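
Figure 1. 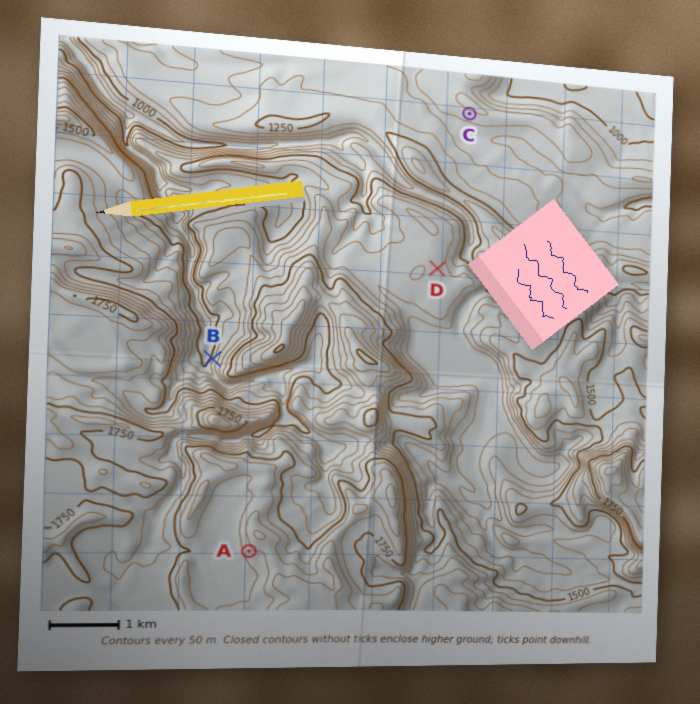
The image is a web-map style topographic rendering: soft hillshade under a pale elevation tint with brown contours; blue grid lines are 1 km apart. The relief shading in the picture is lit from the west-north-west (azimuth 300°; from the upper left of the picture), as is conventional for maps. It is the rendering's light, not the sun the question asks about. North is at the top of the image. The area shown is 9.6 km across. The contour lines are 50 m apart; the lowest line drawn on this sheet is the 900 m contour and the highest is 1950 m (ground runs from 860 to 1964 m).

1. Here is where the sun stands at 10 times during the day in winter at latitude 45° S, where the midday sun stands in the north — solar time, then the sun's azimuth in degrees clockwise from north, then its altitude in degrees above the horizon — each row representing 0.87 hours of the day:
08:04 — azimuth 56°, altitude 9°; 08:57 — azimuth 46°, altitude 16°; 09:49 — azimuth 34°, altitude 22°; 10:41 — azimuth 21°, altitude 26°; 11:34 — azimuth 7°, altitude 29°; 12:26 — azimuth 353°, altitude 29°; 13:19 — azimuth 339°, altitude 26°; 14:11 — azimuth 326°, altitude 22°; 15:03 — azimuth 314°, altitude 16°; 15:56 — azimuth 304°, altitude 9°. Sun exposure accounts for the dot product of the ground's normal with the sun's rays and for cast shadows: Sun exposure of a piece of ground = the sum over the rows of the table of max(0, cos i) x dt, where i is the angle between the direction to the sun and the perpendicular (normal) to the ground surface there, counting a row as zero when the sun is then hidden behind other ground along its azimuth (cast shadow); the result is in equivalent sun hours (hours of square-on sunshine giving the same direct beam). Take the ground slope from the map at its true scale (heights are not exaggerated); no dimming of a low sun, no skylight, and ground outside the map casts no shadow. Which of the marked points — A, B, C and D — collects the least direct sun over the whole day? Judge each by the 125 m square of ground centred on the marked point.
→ C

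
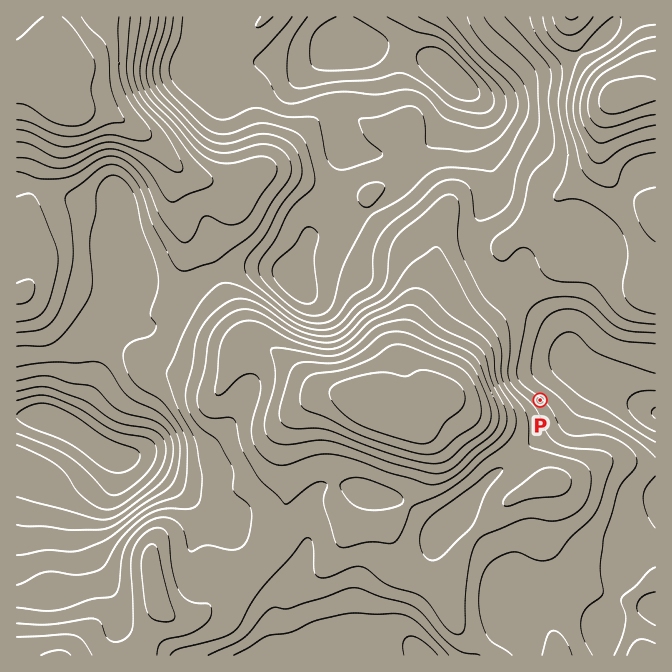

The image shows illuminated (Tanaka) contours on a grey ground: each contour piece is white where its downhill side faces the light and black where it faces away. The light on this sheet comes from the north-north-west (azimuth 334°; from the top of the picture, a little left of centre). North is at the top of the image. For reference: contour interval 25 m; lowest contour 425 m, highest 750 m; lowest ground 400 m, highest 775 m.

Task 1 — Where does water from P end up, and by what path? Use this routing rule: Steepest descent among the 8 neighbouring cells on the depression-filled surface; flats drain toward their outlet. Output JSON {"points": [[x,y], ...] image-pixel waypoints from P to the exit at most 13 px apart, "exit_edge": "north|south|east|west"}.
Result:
{"points": [[540, 400], [554, 387], [567, 373], [580, 375], [594, 383], [607, 388], [620, 397], [634, 403], [647, 408], [655, 412]], "exit_edge": "east"}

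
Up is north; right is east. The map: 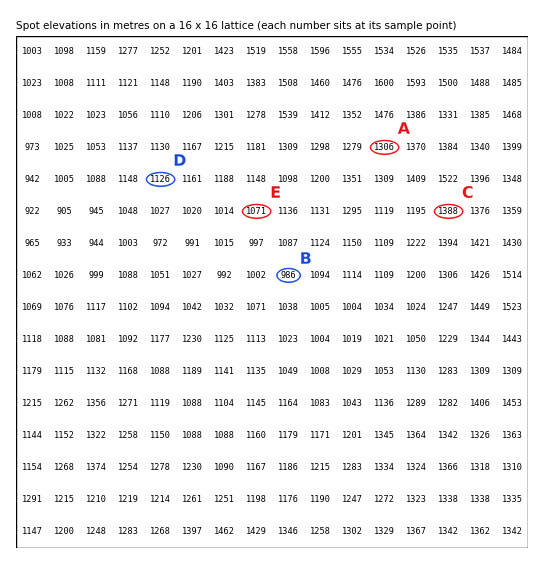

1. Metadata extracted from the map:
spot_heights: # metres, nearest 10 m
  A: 1310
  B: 990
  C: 1390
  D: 1130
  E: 1070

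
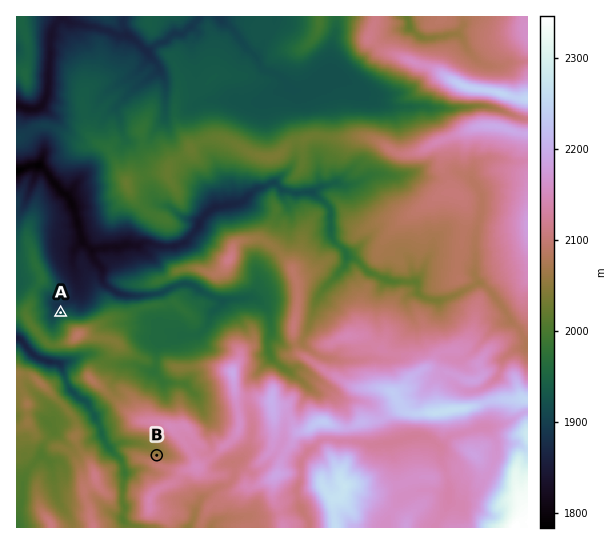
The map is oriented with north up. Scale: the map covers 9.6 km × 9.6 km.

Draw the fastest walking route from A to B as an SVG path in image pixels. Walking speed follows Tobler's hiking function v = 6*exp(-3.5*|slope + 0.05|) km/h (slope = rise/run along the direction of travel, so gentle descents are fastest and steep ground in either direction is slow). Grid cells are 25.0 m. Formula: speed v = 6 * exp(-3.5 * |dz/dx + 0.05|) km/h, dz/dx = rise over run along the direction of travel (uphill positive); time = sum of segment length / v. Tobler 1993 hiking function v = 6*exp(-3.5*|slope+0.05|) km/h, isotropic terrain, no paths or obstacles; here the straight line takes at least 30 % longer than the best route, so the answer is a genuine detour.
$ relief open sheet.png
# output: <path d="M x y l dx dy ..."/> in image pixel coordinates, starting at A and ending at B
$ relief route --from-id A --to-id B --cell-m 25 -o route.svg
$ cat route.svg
<path d="M61 313l2 1 2 0 16 8 8 0 4 3 8 16 5 5 3 5 0 16 4 8 0 26 10 21 0 3 3 5 1 1 16 8 6 6 2 5 6 5"/>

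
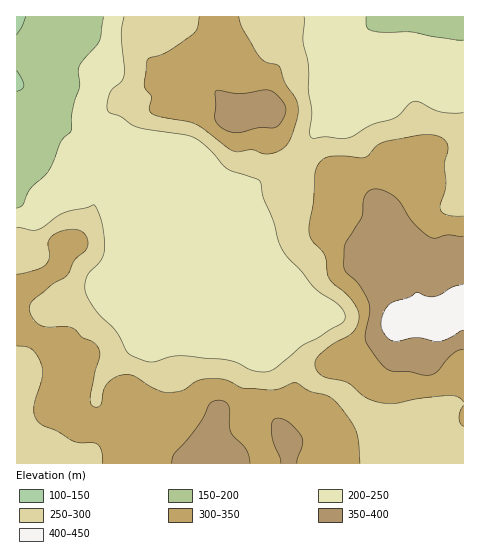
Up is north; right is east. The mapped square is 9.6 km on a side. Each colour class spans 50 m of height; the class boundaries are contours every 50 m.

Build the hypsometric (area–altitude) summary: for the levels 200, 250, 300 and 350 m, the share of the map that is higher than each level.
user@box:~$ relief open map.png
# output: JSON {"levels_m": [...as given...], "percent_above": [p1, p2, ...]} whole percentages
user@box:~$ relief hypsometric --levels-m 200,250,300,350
{"levels_m": [200, 250, 300, 350], "percent_above": [94, 62, 38, 11]}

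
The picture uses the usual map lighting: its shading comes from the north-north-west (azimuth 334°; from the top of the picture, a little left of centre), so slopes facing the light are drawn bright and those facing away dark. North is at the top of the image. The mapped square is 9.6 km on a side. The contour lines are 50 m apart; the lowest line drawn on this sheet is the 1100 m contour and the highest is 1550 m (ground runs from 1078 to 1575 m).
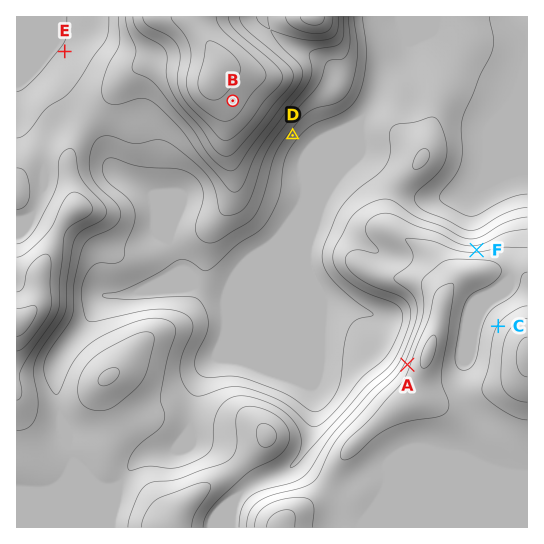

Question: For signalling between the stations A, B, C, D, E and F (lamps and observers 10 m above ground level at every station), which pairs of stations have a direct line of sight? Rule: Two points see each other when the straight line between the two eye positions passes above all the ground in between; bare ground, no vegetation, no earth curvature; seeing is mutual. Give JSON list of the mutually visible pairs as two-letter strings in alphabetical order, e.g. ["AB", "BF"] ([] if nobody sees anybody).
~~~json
["AB", "AD", "BC", "BF", "DF"]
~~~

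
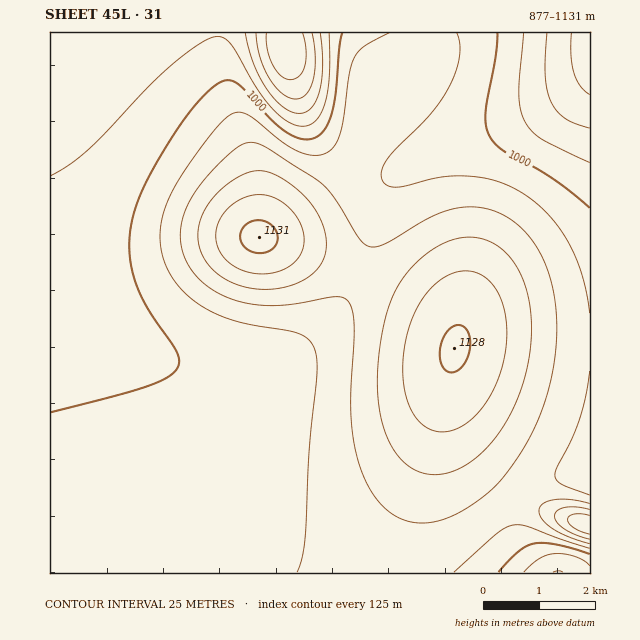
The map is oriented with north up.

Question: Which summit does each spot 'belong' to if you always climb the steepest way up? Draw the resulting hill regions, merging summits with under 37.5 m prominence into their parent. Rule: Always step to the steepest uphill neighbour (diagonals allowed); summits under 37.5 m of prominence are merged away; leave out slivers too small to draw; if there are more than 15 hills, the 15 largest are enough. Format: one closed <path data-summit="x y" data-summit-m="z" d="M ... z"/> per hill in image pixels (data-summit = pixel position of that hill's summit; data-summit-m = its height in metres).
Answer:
<path data-summit="454 348" data-summit-m="1128" d="M590 78l-24 19-28 15-106 41-27 14-11 9-12 19-8 38-12 33-21 40-17 21-22 20-22 16-23 10-22 4-23-1-32-9-37-17-29-19-32-31-18-24-14-24 0 320 492 1-18-23-8-19-2-15 6-17 11-12 15-9 11-2 33 0z"/><path data-summit="259 237" data-summit-m="1131" d="M590 32l-540 0 0 219 14 25 18 24 32 31 29 19 37 17 32 9 34 0 23-7 18-10 24-19 33-38 21-43 9-26 7-34 4-11 7-10 13-11 27-14 93-35 24-11 25-16 16-13z"/><path data-summit="588 524" data-summit-m="1120" d="M588 476l-31 0-11 2-15 9-12 15-5 14 5 24 8 14 16 19 47-1 0-94z"/>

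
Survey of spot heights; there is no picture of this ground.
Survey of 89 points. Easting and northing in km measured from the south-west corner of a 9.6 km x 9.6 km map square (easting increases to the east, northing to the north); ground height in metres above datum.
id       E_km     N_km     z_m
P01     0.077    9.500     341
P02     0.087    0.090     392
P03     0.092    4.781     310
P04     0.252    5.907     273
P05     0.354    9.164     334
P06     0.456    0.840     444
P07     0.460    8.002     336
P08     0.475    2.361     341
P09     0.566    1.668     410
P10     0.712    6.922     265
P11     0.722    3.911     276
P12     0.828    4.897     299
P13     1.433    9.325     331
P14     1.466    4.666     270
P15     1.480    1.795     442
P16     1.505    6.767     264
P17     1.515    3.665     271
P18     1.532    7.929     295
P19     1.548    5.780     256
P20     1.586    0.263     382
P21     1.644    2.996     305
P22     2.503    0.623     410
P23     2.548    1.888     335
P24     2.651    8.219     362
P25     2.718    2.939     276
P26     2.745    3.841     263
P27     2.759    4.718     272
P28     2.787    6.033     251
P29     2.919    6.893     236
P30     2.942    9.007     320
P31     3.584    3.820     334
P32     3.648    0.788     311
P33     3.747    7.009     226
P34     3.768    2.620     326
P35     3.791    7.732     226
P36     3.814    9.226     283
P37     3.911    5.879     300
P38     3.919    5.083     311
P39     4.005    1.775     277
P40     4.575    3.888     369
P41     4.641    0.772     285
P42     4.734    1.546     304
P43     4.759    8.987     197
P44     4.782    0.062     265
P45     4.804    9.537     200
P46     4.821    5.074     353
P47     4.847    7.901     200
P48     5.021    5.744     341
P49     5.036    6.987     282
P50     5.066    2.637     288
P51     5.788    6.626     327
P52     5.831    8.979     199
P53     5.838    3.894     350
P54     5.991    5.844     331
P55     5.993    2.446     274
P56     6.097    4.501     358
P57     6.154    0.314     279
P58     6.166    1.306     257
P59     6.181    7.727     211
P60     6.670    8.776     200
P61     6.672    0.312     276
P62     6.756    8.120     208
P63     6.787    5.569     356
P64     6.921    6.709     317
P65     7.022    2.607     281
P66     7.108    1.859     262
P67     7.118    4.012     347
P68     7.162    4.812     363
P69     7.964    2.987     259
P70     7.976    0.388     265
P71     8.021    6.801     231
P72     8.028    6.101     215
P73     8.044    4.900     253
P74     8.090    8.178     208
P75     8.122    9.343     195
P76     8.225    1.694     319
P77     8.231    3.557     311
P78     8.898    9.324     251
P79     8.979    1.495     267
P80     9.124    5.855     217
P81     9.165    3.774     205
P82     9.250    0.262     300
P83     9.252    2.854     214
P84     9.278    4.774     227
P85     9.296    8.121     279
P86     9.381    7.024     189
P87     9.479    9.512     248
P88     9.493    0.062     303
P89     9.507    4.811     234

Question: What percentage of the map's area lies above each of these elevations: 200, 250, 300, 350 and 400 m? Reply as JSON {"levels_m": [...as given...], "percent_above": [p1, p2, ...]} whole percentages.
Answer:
{"levels_m": [200, 250, 300, 350, 400], "percent_above": [94, 75, 38, 14, 3]}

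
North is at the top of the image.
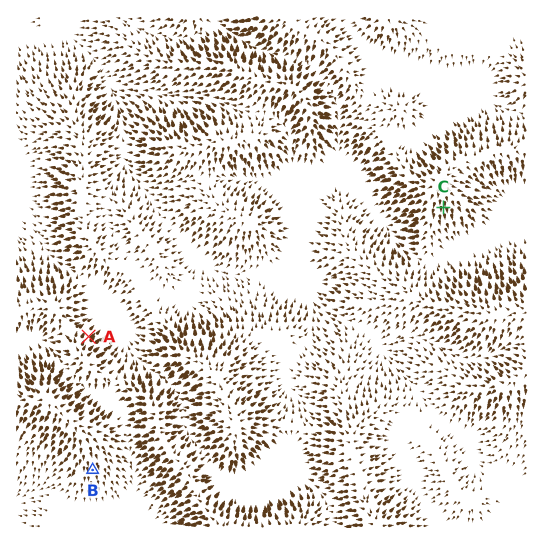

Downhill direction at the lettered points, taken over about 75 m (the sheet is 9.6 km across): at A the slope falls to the NE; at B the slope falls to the S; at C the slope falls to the S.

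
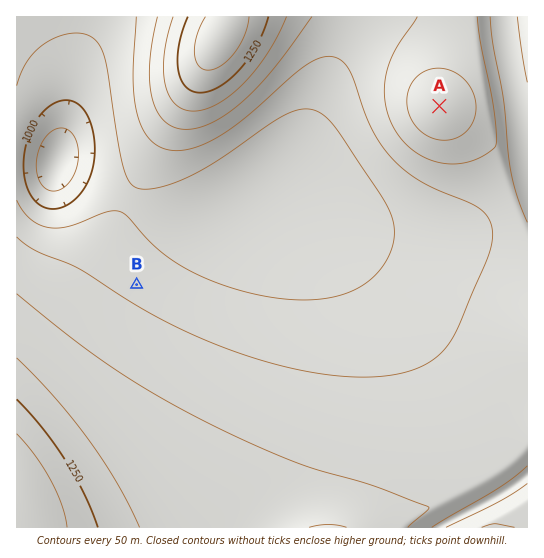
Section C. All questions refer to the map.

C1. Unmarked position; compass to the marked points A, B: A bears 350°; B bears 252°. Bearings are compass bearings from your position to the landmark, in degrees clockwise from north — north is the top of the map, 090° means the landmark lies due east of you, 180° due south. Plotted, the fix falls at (453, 182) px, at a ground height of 1120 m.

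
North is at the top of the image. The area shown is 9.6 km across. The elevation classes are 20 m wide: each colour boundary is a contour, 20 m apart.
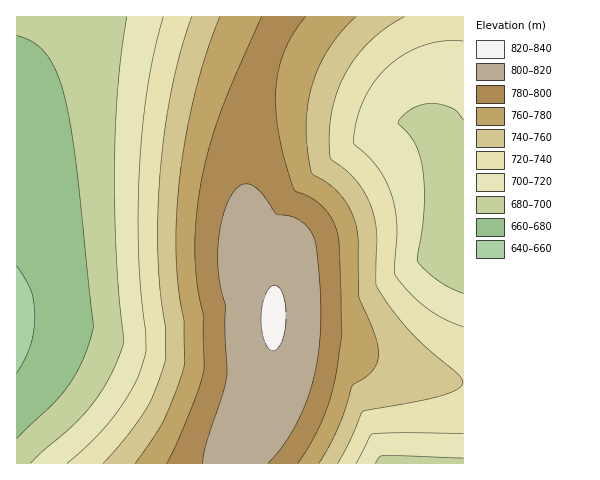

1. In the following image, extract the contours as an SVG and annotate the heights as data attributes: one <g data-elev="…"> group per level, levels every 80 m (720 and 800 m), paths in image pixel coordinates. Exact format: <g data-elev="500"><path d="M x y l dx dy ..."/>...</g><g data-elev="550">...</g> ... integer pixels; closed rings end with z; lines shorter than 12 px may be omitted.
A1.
<g data-elev="720"><path d="M356 463l14-26 2-3 32-1 59 0"/><path d="M463 327l-19-8-18-11-16-15-15-17-1-6 3-45-5-29-6-14-7-13-11-12-13-12-2-4 4-22 7-20 10-17 14-15 17-13 19-9 20-4 19 0"/><path d="M163 17l-8 33-7 37-5 38-4 43 0 85 2 41 5 38 0 21-9 26-18 30-23 28-29 26"/></g><g data-elev="800"><path d="M268 463l13-15 13-20 10-21 8-22 5-23 3-25 1-26-1-31-4-36-7-15-7-7-7-4-19-4-17-23-7-6-6-1-8 3-8 10-6 16-4 18-2 34 2 20 5 21 0 26 2 43-4 20-17 49-3 19"/></g>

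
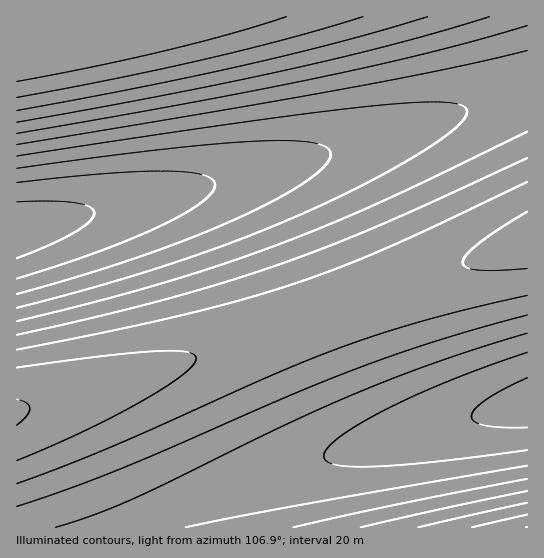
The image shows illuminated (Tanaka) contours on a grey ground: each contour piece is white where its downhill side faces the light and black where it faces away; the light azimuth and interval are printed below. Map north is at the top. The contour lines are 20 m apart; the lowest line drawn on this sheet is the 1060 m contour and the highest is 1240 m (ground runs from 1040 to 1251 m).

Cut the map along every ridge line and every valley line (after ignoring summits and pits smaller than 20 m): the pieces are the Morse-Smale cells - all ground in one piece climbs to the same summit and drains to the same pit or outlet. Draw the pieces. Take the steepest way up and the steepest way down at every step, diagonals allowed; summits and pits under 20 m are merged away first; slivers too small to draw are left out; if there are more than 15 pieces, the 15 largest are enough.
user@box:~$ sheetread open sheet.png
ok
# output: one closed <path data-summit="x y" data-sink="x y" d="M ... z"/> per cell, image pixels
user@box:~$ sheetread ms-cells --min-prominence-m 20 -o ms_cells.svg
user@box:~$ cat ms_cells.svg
<path data-summit="17 230" data-sink="17 411" d="M527 91l-144 46-112 32-122 31-131 28-2 2 0 180 74-19 87-27 292-103 58-18z"/><path data-summit="17 230" data-sink="49 39" d="M527 16l-510 0-1 213 133-29 122-31 112-32 144-46z"/><path data-summit="527 403" data-sink="17 411" d="M527 243l-58 18-292 103-160 47-1 116 106 1 7-7 168-56 126-36 104-25z"/><path data-summit="527 403" data-sink="527 527" d="M527 404l-104 25-126 36-168 56-6 6 404 1z"/>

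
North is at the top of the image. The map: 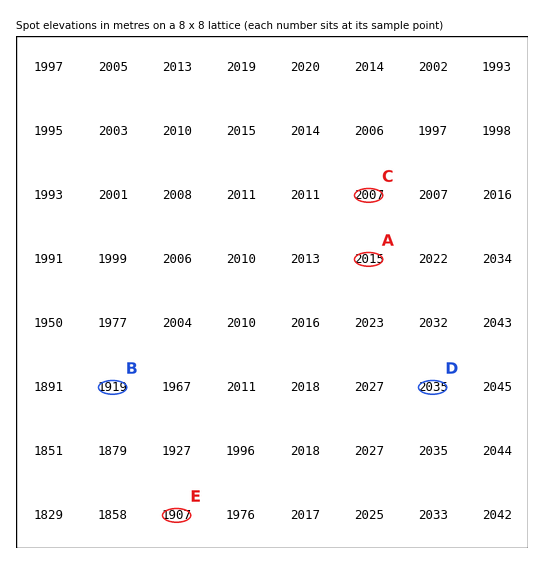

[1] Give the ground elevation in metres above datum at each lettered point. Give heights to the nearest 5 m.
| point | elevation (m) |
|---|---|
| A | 2015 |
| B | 1920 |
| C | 2005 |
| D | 2035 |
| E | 1905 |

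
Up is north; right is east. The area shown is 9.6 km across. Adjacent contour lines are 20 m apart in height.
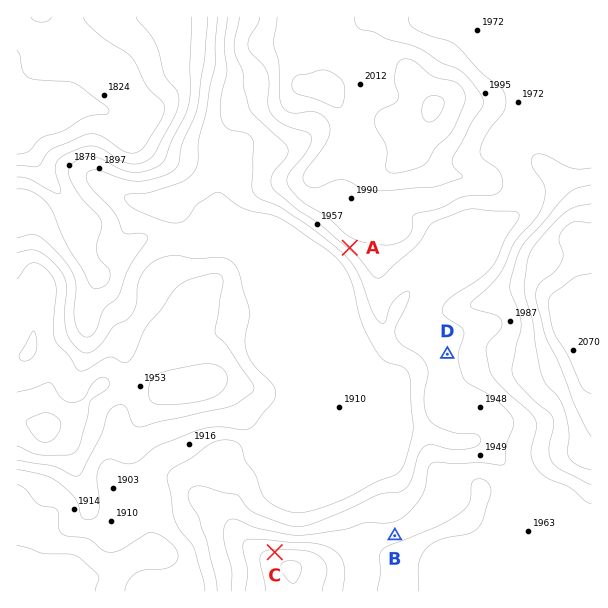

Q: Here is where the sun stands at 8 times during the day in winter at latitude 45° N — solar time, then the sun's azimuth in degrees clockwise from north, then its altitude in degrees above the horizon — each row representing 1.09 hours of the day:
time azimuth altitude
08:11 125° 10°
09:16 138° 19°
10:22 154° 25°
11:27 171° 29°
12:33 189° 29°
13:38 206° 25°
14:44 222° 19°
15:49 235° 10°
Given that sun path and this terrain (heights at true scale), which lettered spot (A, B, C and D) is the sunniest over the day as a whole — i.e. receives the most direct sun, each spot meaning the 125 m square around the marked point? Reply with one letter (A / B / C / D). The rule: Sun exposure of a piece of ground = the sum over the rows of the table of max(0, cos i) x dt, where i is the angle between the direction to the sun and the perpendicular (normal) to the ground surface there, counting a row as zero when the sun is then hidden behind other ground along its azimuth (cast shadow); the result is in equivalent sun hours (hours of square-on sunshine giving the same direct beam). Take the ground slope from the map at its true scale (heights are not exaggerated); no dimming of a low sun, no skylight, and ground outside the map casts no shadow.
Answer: A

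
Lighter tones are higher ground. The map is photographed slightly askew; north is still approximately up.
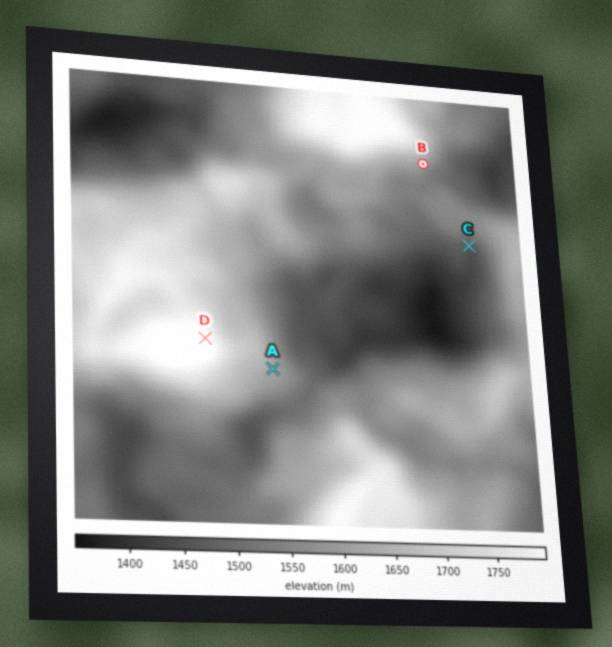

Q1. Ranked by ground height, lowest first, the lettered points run C A B D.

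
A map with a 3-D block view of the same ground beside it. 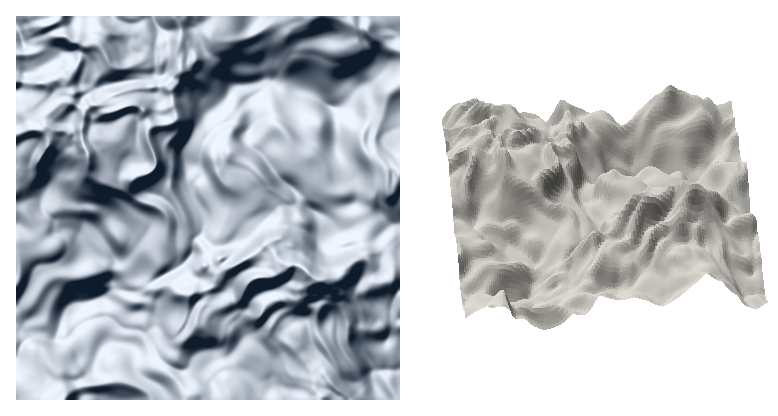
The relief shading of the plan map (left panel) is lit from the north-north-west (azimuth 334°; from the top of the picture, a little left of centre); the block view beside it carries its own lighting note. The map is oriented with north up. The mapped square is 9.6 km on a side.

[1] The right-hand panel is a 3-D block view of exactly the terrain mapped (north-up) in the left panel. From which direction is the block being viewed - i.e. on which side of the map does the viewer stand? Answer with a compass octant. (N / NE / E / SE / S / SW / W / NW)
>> S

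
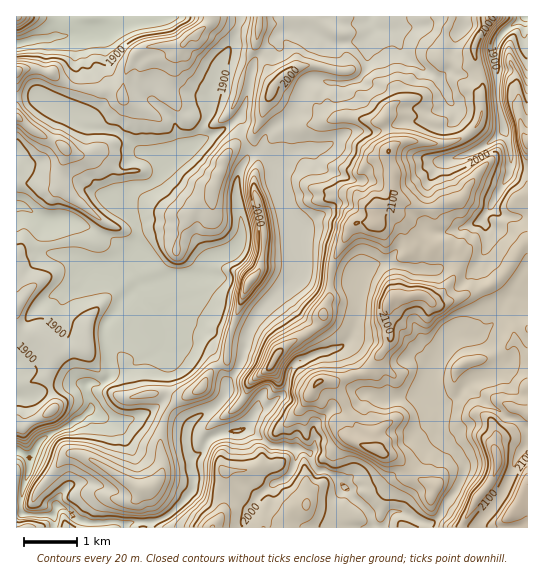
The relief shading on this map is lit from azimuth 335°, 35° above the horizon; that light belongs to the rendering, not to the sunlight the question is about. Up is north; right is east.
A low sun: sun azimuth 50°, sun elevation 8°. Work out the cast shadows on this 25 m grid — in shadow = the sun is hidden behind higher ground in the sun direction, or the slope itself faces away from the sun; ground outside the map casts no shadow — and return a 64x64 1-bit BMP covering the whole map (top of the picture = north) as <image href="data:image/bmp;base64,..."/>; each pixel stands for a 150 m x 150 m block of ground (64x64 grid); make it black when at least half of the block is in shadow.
<image width="64" height="64" href="data:image/bmp;base64,Qk0+AgAAAAAAAD4AAAAoAAAAQAAAAEAAAAABAAEAAAAAAAACAAATCwAAEwsAAAIAAAAAAAAA////AAAAAAAEfgAAAAAACOX/gAAAAHMA5x4AAAAI84DGAAcAADBhgEAEB4AAIcGCQ/gHgADxAYJj8AOAAfwB4DHAA4AH/gHwOQABgA/8AfCYAACAH/gB8IAAAAH/wADgkAAAA1eAAMAYAAAABwAAAAAAAAAGAABBAHwAQewAAAwAfABn+AAAEABwAD/wAAAAAAAAP+AAAAAAQAAfoAAAAAAAAB8AAAAAAAAATgAAAAAAAABHAAAAAAAAAMMAAAAAAAAAQAA8AAAAAAHgADwAAAAAAeAAPCAAAAAB4AgcIAAAAADwABwgAAAAAHAADAAAAAAAeBwEAAAAAAB4HgAAAAAAAHgeAAAAAABweB4AAAAAAHB8DgAAAAAAYH4PHAAAAABAfgc8AAAAAAA+B5gAAADwAD4DgAAAB8AAPgOAAAA/gAA8H4AAAHcAADwf4AAAYAAAHBAAAAAAAAAcEAAAAAAAAAgAQAAAAAAACABAAAYAAAAAAAAABxwAAAAAIBAH+AAAAAAgGA/gAAAAAAAAH8AAAAAAeAAOgAAADAB4AA4AAAAMAAAADgAAAAwAAAAMAAAABgAAAAwYAAAGAAAADDgAAAYAAAAMMAAAAAOAAAgAAAAAAAAYHAAAAAAAAAAMAAAAGAAAAAgAAAAcAAAAAAAAAAwAAAAAAAAADAAAAMAAAAIEAAAAYA=="/>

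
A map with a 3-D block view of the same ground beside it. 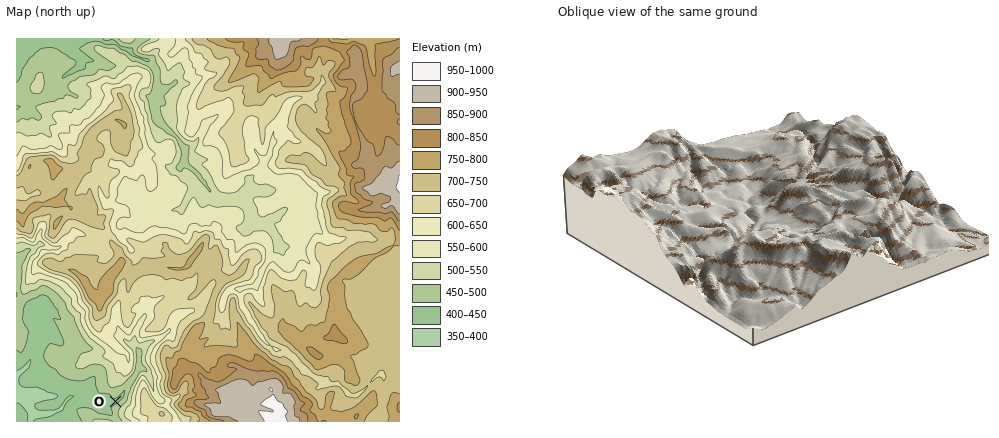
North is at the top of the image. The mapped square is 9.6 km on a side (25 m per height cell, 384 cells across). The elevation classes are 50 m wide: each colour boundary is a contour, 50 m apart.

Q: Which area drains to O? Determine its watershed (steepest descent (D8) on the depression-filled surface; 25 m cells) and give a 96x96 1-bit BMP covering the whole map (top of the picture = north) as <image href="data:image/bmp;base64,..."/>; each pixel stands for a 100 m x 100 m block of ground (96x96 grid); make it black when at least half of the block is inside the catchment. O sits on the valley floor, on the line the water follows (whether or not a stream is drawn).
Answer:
<image width="96" height="96" href="data:image/bmp;base64,Qk2+BAAAAAAAAD4AAAAoAAAAYAAAAGAAAAABAAEAAAAAAIAEAAATCwAAEwsAAAIAAAAAAAAA////AAAAAAAAAAAAD////8AAAAAAAAAAD////8AAAAAAAAAOH////8AAAAAAAAA/v////8AAAAAAAAB//////4AAAAAAAAB/////wAAAAAAAAAB/////AAAAAAAAAAB/////AAAAAAAAAAB///+DAAAAAAAAAAB///8AAAAAAAAAAAB///4AAAAAAAAAAAB///wAAAAAAAAAAAB///gAAAAAAAAAAAA//+AAAAAAAAAAAAA//8AAAAAAAAAAAAAf/8AAAAAAAAAAAAAP/8AAAAAAAAAAAAAf/8AAAAAAAAAAAAA//+AAAAAAAAAAAAB//+AAAAAAAAAAAAH//+AAAAAAAAAAAAP///AAAAAAAAAAAAf///gAAAAAAAAAAA////wAAAAAAAAAAA////4AAAAAAAAAAA////8AAAAAAAAAAA////8AAAAAAAAAAAf///+AAAAAAAAAAAf///+AAAAAAAAAAAf///+AAAAAAAAAAAf///+AAAAAAAAAAAP////AAAAAAAAAAAH////AAAAAAAAAAAH////gAAAAAAAAAAH////gAAAAAAAAAAH////wAAAAAAAAAAD////gAAAAAAAAAAD////AAAAAAAAAAABh/j+AAAAAAAAAAAAAAB+AAAAAAAAAAAAAAA8AAAAAAAAAAAAAAAYAAAAAAAAAAAAAAAAAAAAAAAAAAAAAAAAAAAAAAAAAAAAAAAAAAAAAAAAAAAAAAAAAAAAAAAAAAAAAAAAAAAAAAAAAAAAAAAAAAAAAAAAAAAAAAAAAAAAAAAAAAAAAAAAAAAAAAAAAAAAAAAAAAAAAAAAAAAAAAAAAAAAAAAAAAAAAAAAAAAAAAAAAAAAAAAAAAAAAAAAAAAAAAAAAAAAAAAAAAAAAAAAAAAAAAAAAAAAAAAAAAAAAAAAAAAAAAAAAAAAAAAAAAAAAAAAAAAAAAAAAAAAAAAAAAAAAAAAAAAAAAAAAAAAAAAAAAAAAAAAAAAAAAAAAAAAAAAAAAAAAAAAAAAAAAAAAAAAAAAAAAAAAAAAAAAAAAAAAAAAAAAAAAAAAAAAAAAAAAAAAAAAAAAAAAAAAAAAAAAAAAAAAAAAAAAAAAAAAAAAAAAAAAAAAAAAAAAAAAAAAAAAAAAAAAAAAAAAAAAAAAAAAAAAAAAAAAAAAAAAAAAAAAAAAAAAAAAAAAAAAAAAAAAAAAAAAAAAAAAAAAAAAAAAAAAAAAAAAAAAAAAAAAAAAAAAAAAAAAAAAAAAAAAAAAAAAAAAAAAAAAAAAAAAAAAAAAAAAAAAAAAAAAAAAAAAAAAAAAAAAAAAAAAAAAAAAAAAAAAAAAAAAAAAAAAAAAAAAAAAAAAAAAAAAAAAAAAAAAAAAAAAAAAAAAAAAAAAAAAAAAAAAAAAAAAAAAAAAAAAAAAAAAAAAAAAAAAAAAAAAAAAAAAAAAAAAAAAAAAAAAAAAAAAAAAAAAAAAAAAAAAAAAAAAAAAAAAAAAAAAAAAAAAAAAAAAAAAAAAAAAAAAAAAAAAAAAAAAAAAAAAAAAAAAAAA="/>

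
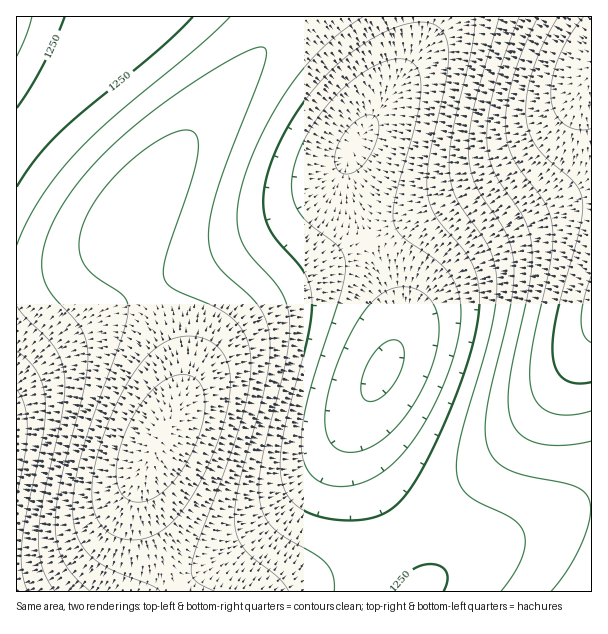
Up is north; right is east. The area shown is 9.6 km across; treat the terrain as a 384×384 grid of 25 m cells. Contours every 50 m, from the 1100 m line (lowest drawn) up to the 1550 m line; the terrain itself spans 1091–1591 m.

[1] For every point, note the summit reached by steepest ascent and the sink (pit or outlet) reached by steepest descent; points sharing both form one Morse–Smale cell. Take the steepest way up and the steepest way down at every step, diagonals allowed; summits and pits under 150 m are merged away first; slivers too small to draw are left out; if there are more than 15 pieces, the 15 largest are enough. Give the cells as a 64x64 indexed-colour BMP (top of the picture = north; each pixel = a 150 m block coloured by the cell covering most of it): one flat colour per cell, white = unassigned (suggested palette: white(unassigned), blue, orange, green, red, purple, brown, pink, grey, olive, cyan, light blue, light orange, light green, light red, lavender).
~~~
<image width="64" height="64" href="data:image/bmp;base64,Qk12CAAAAAAAAHYAAAAoAAAAQAAAAEAAAAABAAQAAAAAAAAIAAATCwAAEwsAABAAAAAAAAAA////ALR3HwAOf/8ALKAsACgn1gC9Z5QAS1aMAMJ34wB/f38AIr28AM++FwDox64AeLv/AIrfmACWmP8A1bDFADMzMzMzMzMzMyIiIiIiIiIiIiIiIiIhERERERERERERMzMzMzMzMzMyIiIiIiIiIiIiIiIiIiEREREREREREREzMzMzMzMzMzIiIiIiIiIiIiIiIiIiIRERERERERERETMzMzMzMzMzIiIiIiIiIiIiIiIiIiIRERERERERERERMzMzMzMzMzMiIiIiIiIiIiIiIiIiIhEREREREREREREzMzMzMzMzMiIiIiIiIiIiIiIiIiIhERERERERERERETMzMzMzMzMyIiIiIiIiIiIiIiIiIiERERERERERERERMzMzMzMzMzIiIiIiIiIiIiIiIiIiEREREREREREREREzMzMzMzMzIiIiIiIiIiIiIiIiIiERERERERERERERETMzMzMzMzMiIiIiIiIiIiIiIiIiIRERERERERERERERMzMzMzMzMyIiIiIiIiIiIiIiIiIREREREREREREREREzMzMzMzMzIiIiIiIiIiIiIiIiIhERERERERERERERETMzMzMzMzMiIiIiIiIiIiIiIiIhERERERERERERERERMzMzMzMzMyIiIiIiIiIiIiIiIiEREREREREREREREREzMzMzMzMzMiIiIiIiIiIiIiIiERERERERERERERERETMzMzMzMzMyIiIiIiIiIiIiIiIRERERERERERERERERMzMzMzMzMzMiIiIiIiIiIiIiIhEREREREREREREREREzMzMzMzMzMyIiIiIiIiIiIiIiERERERERERERERERETMzMzMzMzMzMiIiIiIiIiIiIiIRERERERERERERERERMzMzMzMzMzMyIiIiIiIiIiIiIhEREREREREREREREREzMzMzMzMzMzMiIiIiIiIiIiIiIRERERERERERERERETMzMzMzMzMzMyIiIiIiIiIiIiIhERERERERERERERERMzMzMzMzMzMzIiIiIiIiIiIiIiIREREREREREREREREzMzMzMzMzMzMiIiIiIiIiIiIiIhERERERERERERERETMzMzMzMzMzMyIiIiIiIiIiIiIiIRERERERERERERERMzMzMzMzMzMzIiIiIiIiIiIiIiIhEREREREREREREREzMzMzMzMzMzMiIiIiIiIiIiIiIiIRERERERERERERETMzMzMzMzMzMiIiIiIiIiIiIiIiIhERERERERERERERMzMzMzMzMzMyIiIiIiIiIiIiIiIiEREREREREREREREzMzMzMzMzMyIiIiIiIiIiIiIiIiIRERERERERERERETMzMzMzMzMzIiIiIiIiIiIiIiIiIhERERERERERERERMzMzMzMzMzIiIiIiIiIiIiIiIiIiEREREREREREREREzMzMzMzMzMiIiIiIiIiIiIiIiIiIRERERERERERERETMzMzMzMzMiIiIiIiIiIiIiIiIiIhERERERERERERERMzMzMzMzMyIiIiIiIiIiIiIiIiIhEREREREREREREREzMzMzMzMyIiIiIiIiIiIiIiIiIiERERERERERERERETMzMzMzMzIiIiIiIiIiIiIiIiIiERERERERERERERERMzMzMzMzMiIiIiIiIiIiIiIiIiIREREREREREREREREzMzMzMzMiIiIiIiIiIiIiIiIiIhERERERERERERERETMzMzMzMyIiIiIiIiIiIiIiIiIhERERERERERERERERMzMzMzMzIiIiIiIiIiIiIiIiIiEREREREREREREREREzMzMzMzMyIiIiIiIiIiIiIiIiERERERERERERERERETMzMzMzMzIiIiIiIiIiIiIiIiIRERERERERERERERERMzMzMzMzMyIiIiIiIiIiIiIiIREREREREREREREREREzMzMzMzMzMiIiIiIiIiIiIiIhERERERERERERERERETMzMzMzMzMyIiIiIiIiIiIiIiERERERERERERERERERMzMzMzMzMzMiIiIiIiIiIiIiIREREREREREREREREREzMzMzMzMzMzIiIiIiIiIiIiIhERERERERERERERERETMzMzMzMzMzMyIiIiIiIiIiIiERERERERERERERERERMzMzMzMzMzMzIiIiIiIiIiIiIhERERERERERERERERFDMzMzMzMzMzMyIiIiIiIiIiIiEREREREREREREREREUQzMzMzMzMzMzMiIiIiIiIiIiIhERERERERERERERERRDMzMzMzMzMzMzIiIiIiIiIiIiIRERERERERERERERFEQzMzMzMzMzMzMyIiIiIiIiIiIhEREREREREREREREUREMzMzMzMzMzMzMiIiIiIiIiIiIRERERERERERERERRERDMzMzMzMzMzMyIiIiIiIiIiIiERERERERERERERFEREQzMzMzMzMzMzMiIiIiIiIiIiIREREREREREREREUREREMzMzMzMzMzMzIiIiIiIiIiIiERERERERERERERRERERDMzMzMzMzMzMyIiIiIiIiIiIhERERERERERERFEREREMzMzMzMzMzMzMiIiIiIiIiIiEREREREREREREURERERDMzMzMzMzMzMzIiIiIiIiIiIhERERERERERERREREREQzMzMzMzMzMzMyIiIiIiIiIiERERERERERERFEREREREMzMzMzMzMzMzIiIiIiIiIiIREREREREREREURERERERDMzMzMzMzMzMyIiIiIiIiIhERERERERERER"/>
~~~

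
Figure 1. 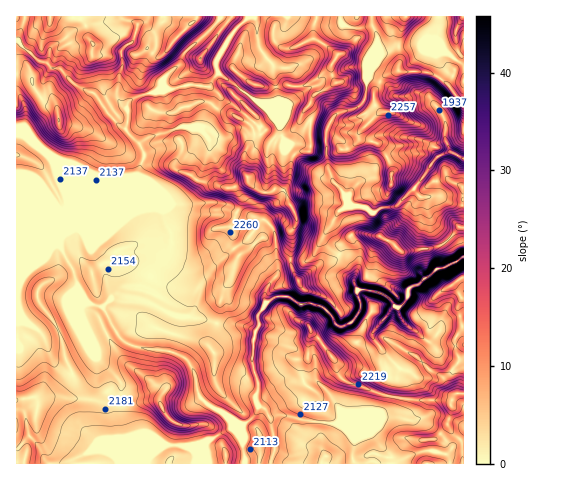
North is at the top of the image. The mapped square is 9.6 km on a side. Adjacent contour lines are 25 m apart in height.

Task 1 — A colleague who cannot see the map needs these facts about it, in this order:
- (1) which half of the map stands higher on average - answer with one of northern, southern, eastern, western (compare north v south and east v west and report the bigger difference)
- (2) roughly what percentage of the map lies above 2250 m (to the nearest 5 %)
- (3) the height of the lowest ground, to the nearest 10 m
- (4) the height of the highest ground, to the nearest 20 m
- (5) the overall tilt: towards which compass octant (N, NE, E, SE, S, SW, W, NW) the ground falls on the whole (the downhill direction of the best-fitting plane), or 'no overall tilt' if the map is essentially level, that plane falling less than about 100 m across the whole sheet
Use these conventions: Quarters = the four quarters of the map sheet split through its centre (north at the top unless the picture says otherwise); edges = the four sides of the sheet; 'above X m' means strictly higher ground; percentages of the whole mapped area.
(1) Taken as a whole, the northern half is higher than the southern.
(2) About 20 % of the map lies above 2250 m.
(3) The lowest point is down at roughly 1810 m.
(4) The highest point reaches roughly 2440 m.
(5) On the whole the ground falls towards the south-east.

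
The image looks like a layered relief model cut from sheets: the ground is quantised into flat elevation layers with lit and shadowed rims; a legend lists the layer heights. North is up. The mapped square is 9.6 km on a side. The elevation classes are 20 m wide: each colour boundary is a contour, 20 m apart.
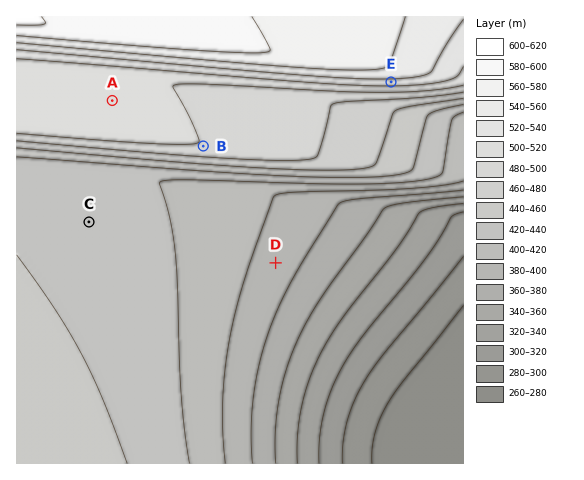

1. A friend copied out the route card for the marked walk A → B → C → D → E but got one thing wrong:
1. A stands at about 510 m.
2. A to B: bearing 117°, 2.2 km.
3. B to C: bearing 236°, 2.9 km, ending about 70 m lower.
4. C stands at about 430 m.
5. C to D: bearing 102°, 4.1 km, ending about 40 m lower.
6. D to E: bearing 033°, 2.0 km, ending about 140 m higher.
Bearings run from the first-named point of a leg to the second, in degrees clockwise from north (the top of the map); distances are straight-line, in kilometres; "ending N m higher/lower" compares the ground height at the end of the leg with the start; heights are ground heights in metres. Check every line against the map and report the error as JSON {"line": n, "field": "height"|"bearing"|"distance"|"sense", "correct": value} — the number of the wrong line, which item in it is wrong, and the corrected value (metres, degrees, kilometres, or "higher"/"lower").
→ {"line": 6, "field": "distance", "correct": 4.6}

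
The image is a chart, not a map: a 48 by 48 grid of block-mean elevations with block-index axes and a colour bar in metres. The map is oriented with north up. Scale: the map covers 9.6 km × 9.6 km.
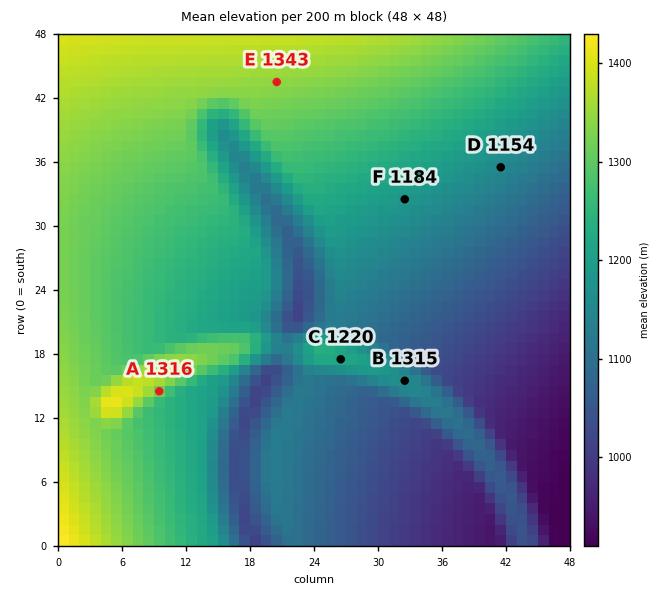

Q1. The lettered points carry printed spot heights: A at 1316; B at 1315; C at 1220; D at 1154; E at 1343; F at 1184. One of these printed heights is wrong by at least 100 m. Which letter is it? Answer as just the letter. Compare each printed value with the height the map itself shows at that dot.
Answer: B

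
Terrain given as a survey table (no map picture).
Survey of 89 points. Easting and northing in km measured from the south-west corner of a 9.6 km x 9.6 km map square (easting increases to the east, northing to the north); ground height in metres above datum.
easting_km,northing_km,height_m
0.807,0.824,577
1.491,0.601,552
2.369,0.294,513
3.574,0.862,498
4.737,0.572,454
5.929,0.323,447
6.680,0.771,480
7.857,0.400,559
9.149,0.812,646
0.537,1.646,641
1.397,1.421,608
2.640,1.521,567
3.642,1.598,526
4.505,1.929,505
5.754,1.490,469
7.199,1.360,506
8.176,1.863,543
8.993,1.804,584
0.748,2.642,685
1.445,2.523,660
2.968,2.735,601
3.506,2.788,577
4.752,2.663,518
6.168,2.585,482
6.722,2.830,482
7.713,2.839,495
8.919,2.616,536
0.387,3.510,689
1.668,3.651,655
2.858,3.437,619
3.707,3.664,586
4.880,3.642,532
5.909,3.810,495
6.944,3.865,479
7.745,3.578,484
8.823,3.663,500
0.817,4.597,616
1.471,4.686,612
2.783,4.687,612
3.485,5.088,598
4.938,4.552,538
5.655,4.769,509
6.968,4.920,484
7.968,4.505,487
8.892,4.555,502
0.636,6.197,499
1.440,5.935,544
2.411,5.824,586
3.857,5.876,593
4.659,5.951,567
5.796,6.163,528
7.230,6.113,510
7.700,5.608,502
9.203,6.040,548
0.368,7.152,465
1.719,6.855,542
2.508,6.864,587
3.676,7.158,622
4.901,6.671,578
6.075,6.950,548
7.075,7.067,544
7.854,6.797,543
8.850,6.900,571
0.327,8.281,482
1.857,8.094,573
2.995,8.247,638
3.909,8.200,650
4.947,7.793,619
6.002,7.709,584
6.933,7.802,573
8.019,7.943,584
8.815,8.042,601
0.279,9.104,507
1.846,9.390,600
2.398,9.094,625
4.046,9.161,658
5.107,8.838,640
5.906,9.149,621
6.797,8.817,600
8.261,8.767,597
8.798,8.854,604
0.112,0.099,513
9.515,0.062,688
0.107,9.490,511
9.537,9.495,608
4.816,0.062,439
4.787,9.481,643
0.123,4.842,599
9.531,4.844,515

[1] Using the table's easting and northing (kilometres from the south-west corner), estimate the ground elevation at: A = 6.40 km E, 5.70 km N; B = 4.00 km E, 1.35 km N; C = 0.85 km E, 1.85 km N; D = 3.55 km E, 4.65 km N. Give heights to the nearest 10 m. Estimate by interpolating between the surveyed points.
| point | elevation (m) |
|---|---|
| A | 500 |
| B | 500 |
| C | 650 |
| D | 600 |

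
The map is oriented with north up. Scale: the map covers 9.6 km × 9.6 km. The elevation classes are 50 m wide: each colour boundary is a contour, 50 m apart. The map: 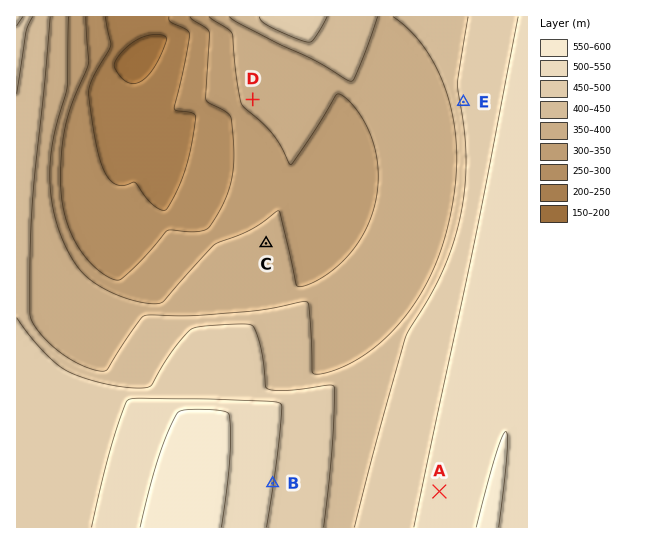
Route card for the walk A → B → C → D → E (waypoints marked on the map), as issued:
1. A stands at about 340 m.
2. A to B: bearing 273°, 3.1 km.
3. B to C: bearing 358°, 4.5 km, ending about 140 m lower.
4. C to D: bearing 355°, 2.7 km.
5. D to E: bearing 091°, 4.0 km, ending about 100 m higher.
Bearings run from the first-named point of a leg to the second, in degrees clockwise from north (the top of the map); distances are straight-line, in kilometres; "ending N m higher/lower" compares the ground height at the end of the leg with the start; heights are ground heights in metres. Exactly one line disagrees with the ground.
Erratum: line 1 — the height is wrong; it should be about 520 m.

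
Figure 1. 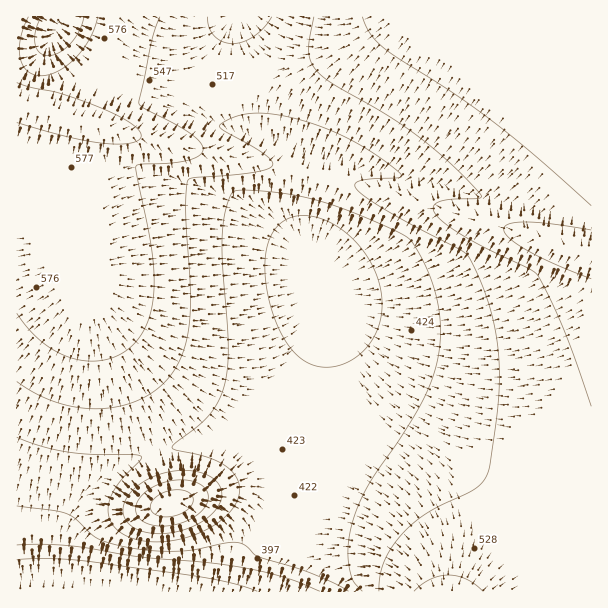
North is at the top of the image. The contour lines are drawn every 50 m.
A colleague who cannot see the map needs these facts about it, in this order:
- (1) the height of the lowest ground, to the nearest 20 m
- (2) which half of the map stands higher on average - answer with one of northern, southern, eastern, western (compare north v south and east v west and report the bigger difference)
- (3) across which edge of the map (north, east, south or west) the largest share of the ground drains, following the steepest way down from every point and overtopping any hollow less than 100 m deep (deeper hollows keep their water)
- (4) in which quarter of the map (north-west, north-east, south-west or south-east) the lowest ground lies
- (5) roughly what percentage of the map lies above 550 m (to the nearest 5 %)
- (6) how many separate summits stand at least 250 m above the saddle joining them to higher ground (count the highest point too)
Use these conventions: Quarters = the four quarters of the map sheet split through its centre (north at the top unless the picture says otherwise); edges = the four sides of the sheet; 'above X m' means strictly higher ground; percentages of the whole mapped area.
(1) About 260 m is the lowest elevation on the sheet.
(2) The northern half stands higher on average than the southern half.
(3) Drainage is mainly to the south: more ground falls towards that edge than towards any other.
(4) The lowest ground is in the south-west quarter.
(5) Roughly 30 % of the ground is higher than 550 m.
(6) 1 summit rises at least 250 m above its surroundings.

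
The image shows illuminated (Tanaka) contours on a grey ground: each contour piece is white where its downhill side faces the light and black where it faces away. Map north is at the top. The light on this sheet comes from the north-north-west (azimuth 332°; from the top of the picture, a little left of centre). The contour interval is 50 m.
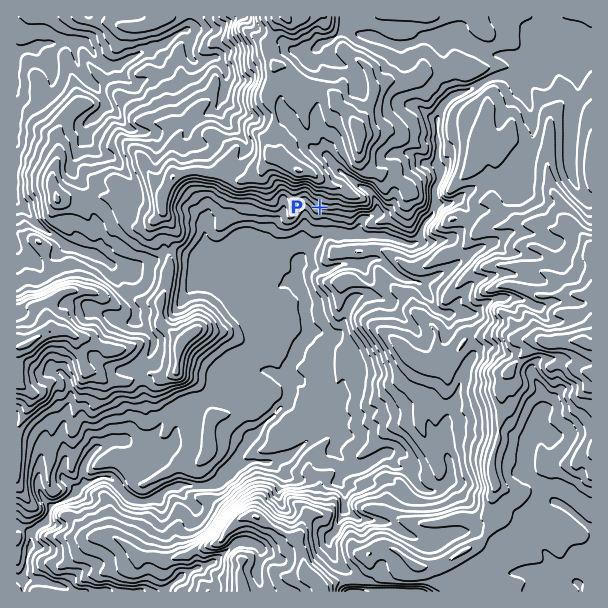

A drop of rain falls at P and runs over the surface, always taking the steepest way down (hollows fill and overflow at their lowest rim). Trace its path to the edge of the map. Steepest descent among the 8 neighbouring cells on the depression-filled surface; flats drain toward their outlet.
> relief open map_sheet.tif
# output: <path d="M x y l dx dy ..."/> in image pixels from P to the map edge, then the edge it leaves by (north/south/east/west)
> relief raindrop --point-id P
<path d="M320 207l0 32-20 19 0 9-3 5 2 3 0 15 6 7 0 15 1 2 0 9 2 1 0 12-8 8-3 12-7 7-2 3 0 23 2 1 0 5-2 1-1 6-5 5-1 0 0 1-12 12-2 0-12 14-1 0 0 3-8 7-1 5-9 9 0 1-5 5-1 4-2 0-13 14-2 0-6 4-16 0-2-1-10 0-3 3-6 0-3 1-11 11-6 0-1 1-12 0-11-6-16-18-9 0-2 2-6 1-4 5-2 0-13 13-3 0-5 3-12 3-4 5-3 12-5 4-4 2-6 6-2 9-3 4 0 14-1 1 0 5-3 6-3 3-3 0"/>
exit: west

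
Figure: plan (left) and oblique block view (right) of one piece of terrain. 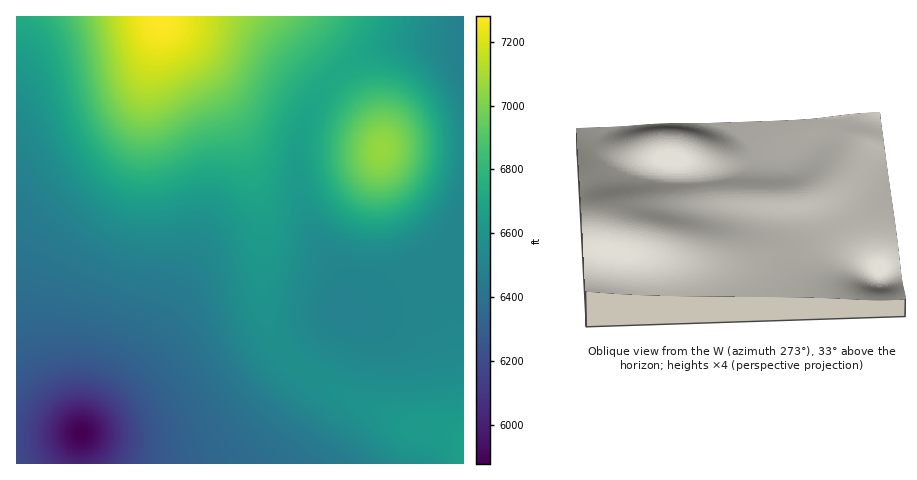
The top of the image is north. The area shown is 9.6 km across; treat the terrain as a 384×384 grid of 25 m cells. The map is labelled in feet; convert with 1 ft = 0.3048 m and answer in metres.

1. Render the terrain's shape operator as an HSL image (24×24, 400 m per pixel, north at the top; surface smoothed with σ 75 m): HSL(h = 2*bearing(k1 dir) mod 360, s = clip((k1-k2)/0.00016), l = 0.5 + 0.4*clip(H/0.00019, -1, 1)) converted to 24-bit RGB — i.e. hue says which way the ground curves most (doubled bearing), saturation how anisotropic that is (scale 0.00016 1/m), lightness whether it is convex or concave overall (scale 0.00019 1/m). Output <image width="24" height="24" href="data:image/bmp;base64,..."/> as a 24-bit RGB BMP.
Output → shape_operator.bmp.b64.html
<image width="24" height="24" href="data:image/bmp;base64,Qk32BgAAAAAAADYAAAAoAAAAGAAAABgAAAABABgAAAAAAMAGAAATCwAAEwsAAAAAAAAAAAAAYtQ3AvgHALl3BAt5sgB/9gAN114ztH9Vn4ZokoVxi4J2iH13iHZzi21sjmVkkV5dkFtbjGBlhmqAi2+aoImKZqCwL43OHqHkxt4suucAO1oIFBcfSzAJ4bQA4cknuq9RoZxmk45wi4N0inVxjWlrkl9ilFpbkV1dimptcnqNZpamWrDAgaW7covBO4DWIJDf2Ycx8EYAjQEjDAkqA4ErP+wAhd0tkrdTj59njpFxintzjWlvlF1pllljkWRnjHV5cZieY625WrrLVr/PYbTCeXquXG60IjzAyUJE7Rdo6ADoCQDQANnmFO9uP8xEa65afJprhop1iW92kmB3l1tykWt0eZOLbLCsYcLGXMHMXLbEYqWybJOaeHeKjnSJKT2ltVV9zD+vpijhIx3pJ53hPc20U7Z+ZKJucJFwg354jGiHll2Ik2uCe5iGarqgX8u6XcbEY6yybpGYc36GgnZwhn1rjodpPHGYo2SRq1mwh0+7T0u/UIK6WamvY6OQbJiAdIuAd3GGhGCRkWOWf5N9bbqAXcyUXL+jaaCbc4GGhG1sh2xmh3VniYRpjI9pXpBfl26TkmidgGSiZ2OjZnugapCbbpWPco+Fc4aIbGmLc12Uf3CRgqd3acphU8RnYZx9f291hWRmiGdjh3JohoBuhYlwhYxviYxvjXSPiHGSgG+UdXCTcnmQdYaNdouHdYmDcYCIY2aOY12Ud36Plrdtk8xacrJSYIJfd2dphGZqhXFtg390gIV1f4h1gol1hoh1iHeKhXWMgnSMf3aKfXmGfIKDeYV7doZ8cIGHYWyOXWWSdpB+rL1ntMlcj59lanF9ZGx9bn51gYF3foN5fIV4fYZ4gIZ4g4R5hXiHhnaJh3WJiHaGhXh+hX94g4d2d4d0b4aDYHWNXW+QdpFzuL5kw8ZelJluZm2HX2iMbXeHd4SBeYV6e4V6fYV6foR7gIN8hXiGiHWIiXKFinF+i3ByjX5vjo5ufI1ua4h4Xn+MW3aOcZBwu71ixsRflZlxZXCLXmWNilpamolDiqI7a5pOdIlyfYN8fYJ9hnaGiXKHjG2Dj2p5kmloln1mmJVlgZVmZo1sXImMWXyMa45utbxgxcdflZtyYmGMljF3qiQdwoUWrssOT8QIFLQYWZVrfIN/hnSHi22JkGeElWJ2mmBfoH1do51dh59eYJNgWouFV36JZo5qqbxbusdekZtyjDCfsg2Lyhk15H4b3eoaYOQOAtEZA7pbWZWChnCJjmeNlF+Im1p4o1haq31Xr6VXj6lYYpddWomAVn+FXpJglMFUpcZdnptkgQK1zQXK4CZv4HtM4tpUg+FBEuZAAMqCC7WjhGyKjmGRmVeQoVN9rFJZtX5Uua5VlbFXX5pdWIuMVXyMXZxrfcZTi8RbWUalVgCzpwTe2Uur24l738yIqdZ8TdZ+Cd7CAKG3gGeMiVqUnVCcpk6HslFevYFWw7VYnLdbXp1gVYiPU4SQWKZkd8lSgL1ZMTaiJQCtYwzexmrM1Z+d38yrydOmgsOrJLfeAHnFemONgVSXlUqgqkyWtFZpwoheybpgp7tjZptpVYGQU4yTVK9ccslRd7JdLEigAA+mEBfYhXq+y7ev4NG51sy2oKe7Rm3QADzTb16NdE6Yhkaiqk2nsl92xJBozrxqtLxtcpR0WXaQVpWWU7ZZbMVTb6RiO1+XADyeCW3TZrPEscil3tay2sGvxZi3eU7OGQfSYFqOY0qZckSjl1CorWuCxJpy0LtzvLJ1kYF6YGyQXJqQVbpaZrtYapRrWGiIAGWdALDIMdyqf9J51NyU3LeU0H2WwkDUZgvNVFyPUEaaXEKiflSkpXWHxaJ307hzwJ9ym3N+a2qPY6CHW7ljY6tib4eDaWWDGo2fALSYBOdvQ+Y5u+Fg3rVo2FVa2iWnoA3CTmSSQkmaSEKfalmcnXl8xqVx2K9pxpNmpG5zeHuQaqiFZrJ0cJZ7dGuFcmaEXYiJALRyAMlDFO8Cm+0g48My3UwpyRxksBWgSGiTQVCVREqVYF6Nl4d0xqhl2apgyJFlooR7gZqUc6ySdaCMeXGNgWKNemqFc4N/TJ1uAMAtE8oAddkG08wUw14crx42lUV5Rl6PQ1CLSVOJYW2EjpRwvbNqzLNxvaOCoqOThaiqf6ClgnWZlV6akV6UgnGFdod8bZJ4WZ1qL7AoXLUXnq4eoHcxj2NVcImBREGTREyKR1+OVISYa6SOibWAqbySqLOgmqKuiIesmnOorFamp1CbmGGPh3mDeIt5b5JyZ5RsZJRtYpRvZJFyao5/bY2Fb4uE"/>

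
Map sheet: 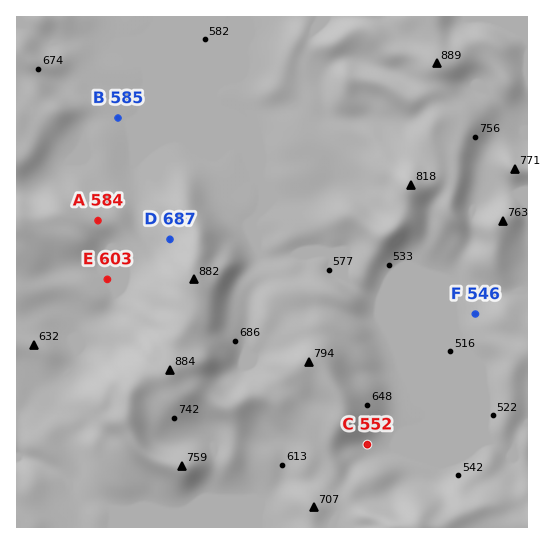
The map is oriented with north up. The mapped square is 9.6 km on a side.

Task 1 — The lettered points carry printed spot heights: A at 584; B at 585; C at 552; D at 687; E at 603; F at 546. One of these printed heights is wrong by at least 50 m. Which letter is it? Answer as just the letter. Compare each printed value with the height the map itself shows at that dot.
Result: A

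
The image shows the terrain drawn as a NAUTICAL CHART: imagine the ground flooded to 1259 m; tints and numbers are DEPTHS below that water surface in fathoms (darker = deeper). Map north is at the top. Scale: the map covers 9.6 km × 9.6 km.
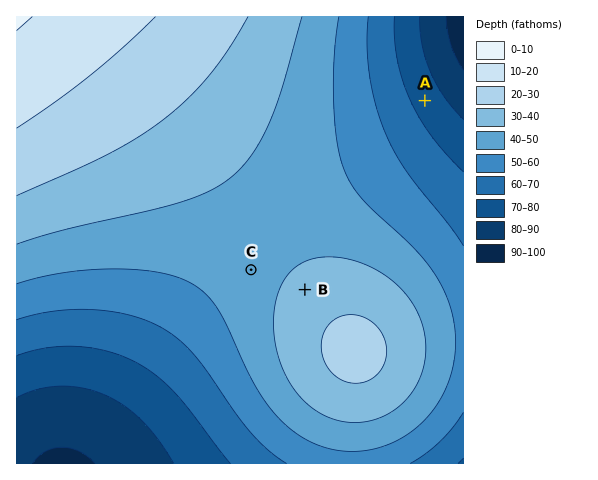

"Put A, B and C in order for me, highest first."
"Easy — B C A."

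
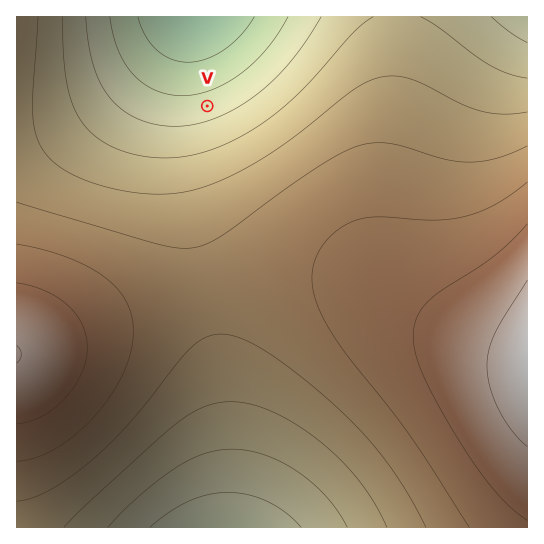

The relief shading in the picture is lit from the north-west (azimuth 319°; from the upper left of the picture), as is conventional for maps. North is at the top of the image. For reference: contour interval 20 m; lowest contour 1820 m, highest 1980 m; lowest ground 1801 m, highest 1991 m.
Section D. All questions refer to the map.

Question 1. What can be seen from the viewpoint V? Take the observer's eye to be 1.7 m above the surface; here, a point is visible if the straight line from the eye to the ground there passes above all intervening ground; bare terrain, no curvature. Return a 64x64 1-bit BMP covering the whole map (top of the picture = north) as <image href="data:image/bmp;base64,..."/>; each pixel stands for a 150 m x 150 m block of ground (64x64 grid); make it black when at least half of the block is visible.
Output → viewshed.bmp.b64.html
<image width="64" height="64" href="data:image/bmp;base64,Qk0+AgAAAAAAAD4AAAAoAAAAQAAAAEAAAAABAAEAAAAAAAACAAATCwAAEwsAAAIAAAAAAAAA////AAAAAAAAAAAAAAAAAAAAAAAAAAAAAAAAAAAAAAAAAAAAAAAAAAAAAAAAAAAAAAAAAAAAAAAAAAAAAAAAAAAAAAAAAAAAAAAAAAAAAAAAAAAAAAAAAAAAAAAAAAAAAAAAAAAAAAAAAAAAAAAAAAAAAAAAAAAAAAAAAAAAAAAAAAAAAAAAAAAAAAAAAAAAAAAAAAAAAAAAAAAAAAAAAAAAAAAAAAAAAAAAAAAAAAAAAAAAAAAAAAAAAAAAAAAAAAAAAAAAAAAAAAAAAAAAAAAAAAAAAAAAAAAAAAAAAAAAAAAAAAAAAAQAAAAAAAAAHgAAAAAAAAA+AAAAAAAAAH8AAAAAAAAAfwAAAAAAAAD/gAAAAAAAAP+AAAAAAAAA/8AAAAAAAAD/wAAAAAAAAH/gAAAAAAAAf+AAAAAAAAA/8AAAAAAAAD/4AAAAAAAAH/wAAAAAAAAf/gAAAAAAAA//gAAAAAAAH//gAAAAAAA///gAAAAAAH///gAAAAAA/////AAAAAD/////gAAAAP/////gAAAA//////AAAAD/////+AAAAP/////8AAAA//////4AAAD//////gAAAP//////AAAA//////8AAAD//////4AAAP//////gAAA//////+AAAD//////8AAAP//////wAAA///////AAAD//////8AAAA=="/>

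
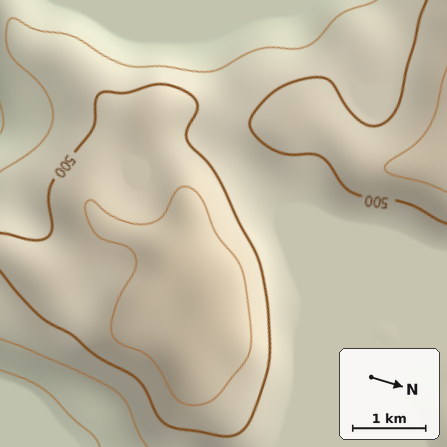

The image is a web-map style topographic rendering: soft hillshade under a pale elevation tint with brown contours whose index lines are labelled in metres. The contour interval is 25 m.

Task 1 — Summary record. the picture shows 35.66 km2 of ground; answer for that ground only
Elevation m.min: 445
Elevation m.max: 550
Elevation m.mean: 495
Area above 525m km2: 4.4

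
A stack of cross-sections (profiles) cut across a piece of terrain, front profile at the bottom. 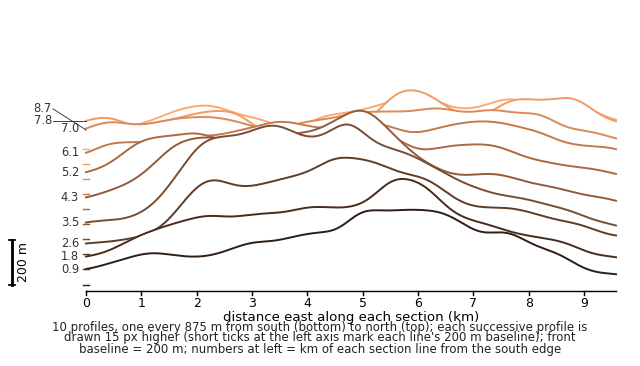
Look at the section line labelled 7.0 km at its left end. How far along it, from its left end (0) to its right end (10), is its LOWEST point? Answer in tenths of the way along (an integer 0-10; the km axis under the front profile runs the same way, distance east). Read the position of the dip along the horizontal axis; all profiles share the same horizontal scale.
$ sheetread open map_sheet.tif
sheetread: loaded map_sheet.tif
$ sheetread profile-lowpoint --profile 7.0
10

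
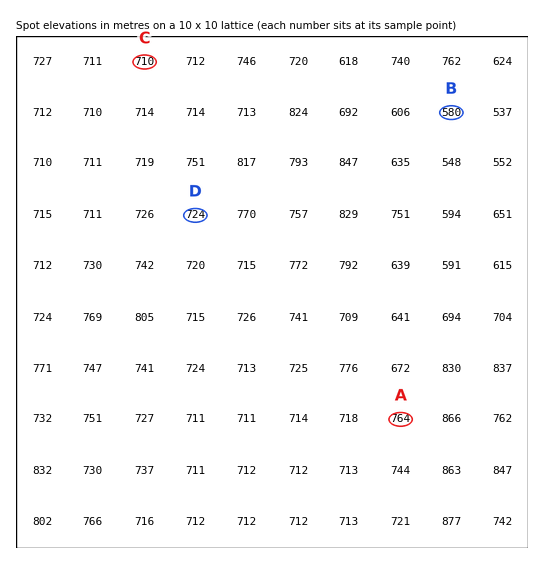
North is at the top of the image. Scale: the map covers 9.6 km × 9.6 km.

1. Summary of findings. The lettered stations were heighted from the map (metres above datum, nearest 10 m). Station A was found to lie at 760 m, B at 580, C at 710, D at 720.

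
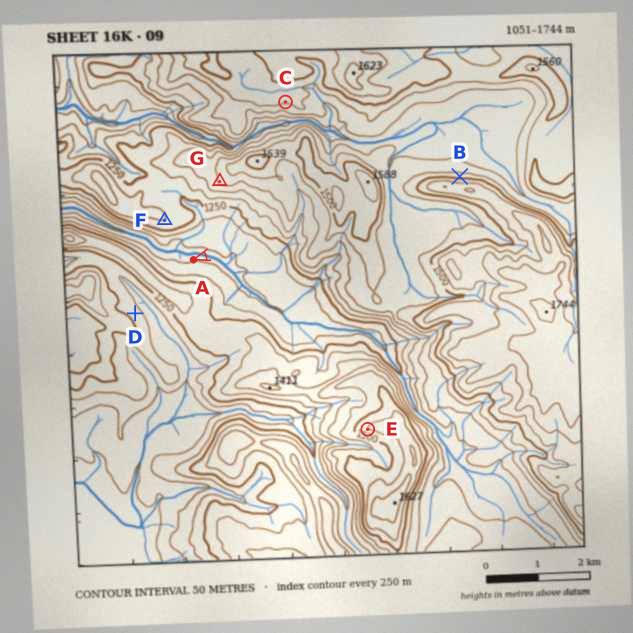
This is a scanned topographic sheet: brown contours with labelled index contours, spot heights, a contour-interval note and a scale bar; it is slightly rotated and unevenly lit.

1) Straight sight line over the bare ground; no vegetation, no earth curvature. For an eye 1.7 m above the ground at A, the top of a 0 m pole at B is out of sight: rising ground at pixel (264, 238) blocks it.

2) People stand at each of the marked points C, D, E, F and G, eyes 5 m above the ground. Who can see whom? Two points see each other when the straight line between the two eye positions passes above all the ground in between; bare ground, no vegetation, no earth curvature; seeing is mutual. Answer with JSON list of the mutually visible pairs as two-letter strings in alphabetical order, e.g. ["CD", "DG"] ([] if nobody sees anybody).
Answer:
["DE", "EF", "EG", "FG"]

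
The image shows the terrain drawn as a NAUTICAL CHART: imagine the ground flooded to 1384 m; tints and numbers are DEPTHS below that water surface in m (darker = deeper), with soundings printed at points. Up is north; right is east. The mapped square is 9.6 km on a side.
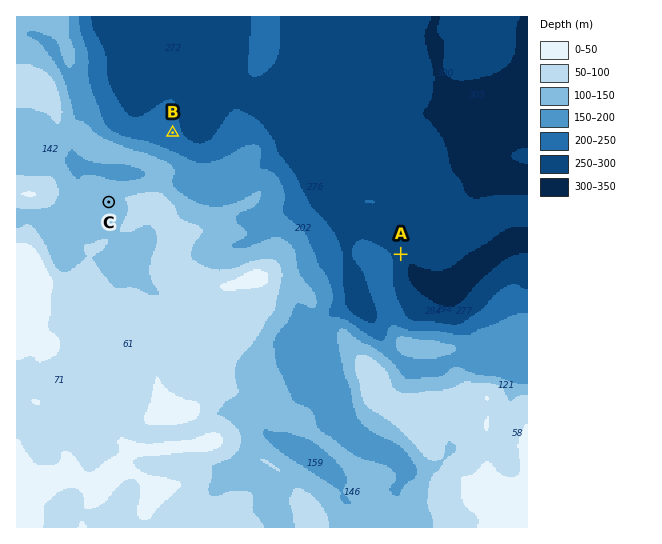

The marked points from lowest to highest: A B C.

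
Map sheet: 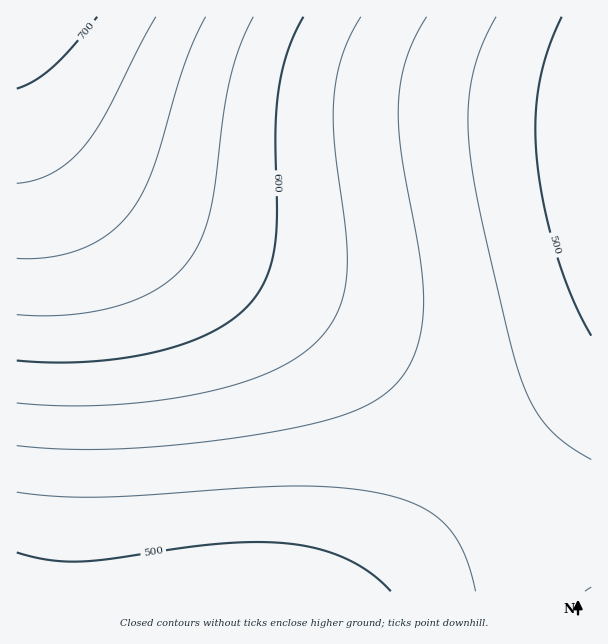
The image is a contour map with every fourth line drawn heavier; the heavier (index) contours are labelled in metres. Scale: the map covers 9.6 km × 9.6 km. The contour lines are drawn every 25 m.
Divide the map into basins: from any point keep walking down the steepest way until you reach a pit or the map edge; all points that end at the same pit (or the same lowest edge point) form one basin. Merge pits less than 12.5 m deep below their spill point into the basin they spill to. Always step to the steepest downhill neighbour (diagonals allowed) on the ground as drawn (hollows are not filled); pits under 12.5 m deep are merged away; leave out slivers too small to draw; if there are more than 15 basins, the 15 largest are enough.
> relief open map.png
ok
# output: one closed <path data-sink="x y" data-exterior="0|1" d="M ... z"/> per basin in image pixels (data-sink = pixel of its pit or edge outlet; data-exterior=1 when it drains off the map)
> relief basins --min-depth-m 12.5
<path data-sink="591 129" data-exterior="1" d="M591 16l-574 0-1 46 9 25 27 47 12 15 37 37 61 44 140 78 67 48 57 50 72 71 46 53 47 62z"/><path data-sink="263 591" data-exterior="1" d="M17 62l0 530 572-1-13-21-32-40-46-53-72-71-57-50-67-48-140-78-61-44-37-37-12-15-27-47z"/>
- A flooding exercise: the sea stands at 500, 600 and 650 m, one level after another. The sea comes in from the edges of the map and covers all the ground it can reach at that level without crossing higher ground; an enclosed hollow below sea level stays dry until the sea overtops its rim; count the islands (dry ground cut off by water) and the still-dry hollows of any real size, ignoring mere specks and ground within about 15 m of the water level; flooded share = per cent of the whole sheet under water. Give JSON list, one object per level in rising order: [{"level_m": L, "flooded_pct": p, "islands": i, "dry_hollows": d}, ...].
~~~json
[{"level_m": 500, "flooded_pct": 8, "islands": 0, "dry_hollows": 0}, {"level_m": 600, "flooded_pct": 74, "islands": 0, "dry_hollows": 0}, {"level_m": 650, "flooded_pct": 90, "islands": 0, "dry_hollows": 0}]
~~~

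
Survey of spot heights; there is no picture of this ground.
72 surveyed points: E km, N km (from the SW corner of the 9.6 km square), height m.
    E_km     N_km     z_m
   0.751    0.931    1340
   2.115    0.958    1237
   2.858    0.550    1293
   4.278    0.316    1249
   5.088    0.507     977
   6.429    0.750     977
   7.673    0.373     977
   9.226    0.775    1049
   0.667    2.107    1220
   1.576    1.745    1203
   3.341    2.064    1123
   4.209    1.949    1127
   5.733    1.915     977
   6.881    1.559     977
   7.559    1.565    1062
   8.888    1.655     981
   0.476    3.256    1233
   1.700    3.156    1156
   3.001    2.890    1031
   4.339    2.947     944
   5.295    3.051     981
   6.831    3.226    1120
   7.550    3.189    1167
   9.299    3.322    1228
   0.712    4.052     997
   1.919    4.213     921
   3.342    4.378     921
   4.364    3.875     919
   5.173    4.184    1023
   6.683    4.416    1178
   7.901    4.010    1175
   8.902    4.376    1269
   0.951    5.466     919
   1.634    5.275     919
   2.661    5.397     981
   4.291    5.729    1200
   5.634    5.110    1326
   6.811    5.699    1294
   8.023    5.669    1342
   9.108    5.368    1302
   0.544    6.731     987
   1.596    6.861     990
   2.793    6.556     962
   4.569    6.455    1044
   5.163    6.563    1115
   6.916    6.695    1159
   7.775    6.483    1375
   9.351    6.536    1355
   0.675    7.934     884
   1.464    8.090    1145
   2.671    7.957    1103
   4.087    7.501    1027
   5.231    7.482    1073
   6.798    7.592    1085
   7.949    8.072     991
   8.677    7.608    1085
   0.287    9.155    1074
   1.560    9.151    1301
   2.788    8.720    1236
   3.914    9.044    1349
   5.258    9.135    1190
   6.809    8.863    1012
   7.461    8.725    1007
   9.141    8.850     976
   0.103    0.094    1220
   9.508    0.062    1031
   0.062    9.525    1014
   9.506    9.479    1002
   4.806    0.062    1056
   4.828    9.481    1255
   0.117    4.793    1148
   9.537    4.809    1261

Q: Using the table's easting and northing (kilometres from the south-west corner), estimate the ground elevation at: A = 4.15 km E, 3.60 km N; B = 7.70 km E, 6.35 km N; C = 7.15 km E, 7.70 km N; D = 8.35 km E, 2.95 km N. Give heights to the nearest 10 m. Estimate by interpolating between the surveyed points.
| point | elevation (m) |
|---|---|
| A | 920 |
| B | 1380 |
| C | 1060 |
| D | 1170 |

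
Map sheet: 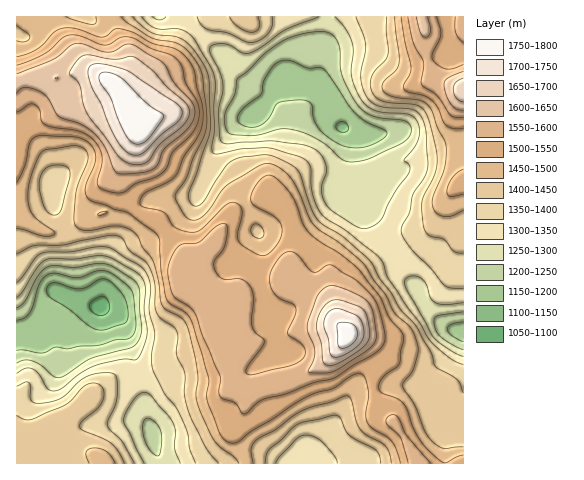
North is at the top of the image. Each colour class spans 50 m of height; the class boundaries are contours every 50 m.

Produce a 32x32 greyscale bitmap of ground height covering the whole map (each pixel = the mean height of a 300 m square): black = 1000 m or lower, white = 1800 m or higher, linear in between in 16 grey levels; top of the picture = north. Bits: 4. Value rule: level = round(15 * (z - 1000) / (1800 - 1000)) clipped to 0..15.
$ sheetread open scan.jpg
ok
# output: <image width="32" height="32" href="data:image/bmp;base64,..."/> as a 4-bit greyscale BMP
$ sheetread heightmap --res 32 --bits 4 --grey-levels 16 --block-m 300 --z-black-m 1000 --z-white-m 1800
<image width="32" height="32" href="data:image/bmp;base64,Qk12AgAAAAAAAHYAAAAoAAAAIAAAACAAAAABAAQAAAAAAAACAAATCwAAEwsAABAAAAAAAAAAAAAAABEREQAiIiIAMzMzAERERABVVVUAZmZmAHd3dwCIiIgAmZmZAKqqqgC7u7sAzMzMAN3d3QDu7u4A////AIiIiZhlVmeImHZmZ3eKupmIiIiHZVZ4mZiHZnd4mqmIiIiHdlVWeJqpmHd4iaqYiHeIh3ZVVomqqpmIiJqqmIh3d4h2ZWeJqrqqmZiZqYiIdlZ4dmZ3iau7u6qpmZmIiGZVVnZmd4mrqru7upqZiIdUREVWZneKu7qqrNy6qZh2RERERFZ4iru6qqze26mXZDREMzNGeJu7uqq87uyphkREMzIiRoiru6qqvO7bqHVUVDMiIkaau7u6qrvMy5dlZmQzMiNGm7u7qqu7u7mGVmd1REQ0V5u7qqq7urqodmZ3dlVVVniru6qqq6qql2Znd4d3d3eJqqu6mZqqmHZmd3iIiIiIiaqaupiaqYdmZ3iImIiZmZqZiaqZmphmVWZ4iJh4mZqZmYiZmqqXVVVmeJmYd5qqqZh3iZqphlVVVniamHeKu7uph4iZmHZVVlZnmZiIibzMuod4iId2VVVWZ4mpiIm97bqXZnd2ZVREVWeJqZqrzv7cqGVVVVQzM0RXmaq7vN7/7blkREREMzRFZ5qqvM3f/u3JZERERDNWd3iru8zN7+7cqGVEREQ0Z4mavMzMze7dy6hlRERERWiJq7y7zM3d3LuXVVREREVniaqqmqvMvMuphlVlRERFZ3mqqomaqqqpiHZmd2VEVWeJu6qZmZiZhmZnd4dmZVZ3ibur"/>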